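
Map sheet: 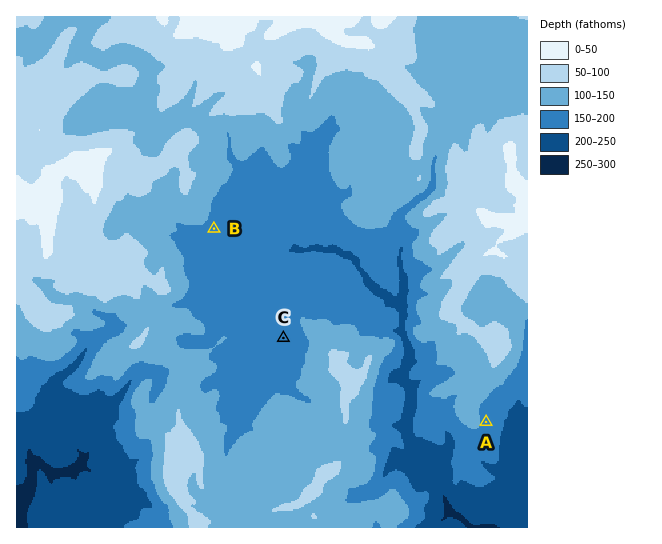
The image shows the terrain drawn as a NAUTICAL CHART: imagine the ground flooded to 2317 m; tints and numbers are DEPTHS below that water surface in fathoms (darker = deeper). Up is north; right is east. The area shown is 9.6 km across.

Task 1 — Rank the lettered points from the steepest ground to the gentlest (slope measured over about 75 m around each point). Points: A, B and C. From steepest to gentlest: A B C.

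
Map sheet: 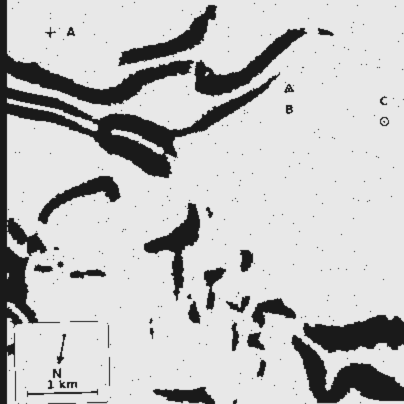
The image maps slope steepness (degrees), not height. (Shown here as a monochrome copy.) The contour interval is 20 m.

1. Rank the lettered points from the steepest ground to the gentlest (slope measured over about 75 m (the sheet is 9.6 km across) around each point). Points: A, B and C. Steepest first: A B C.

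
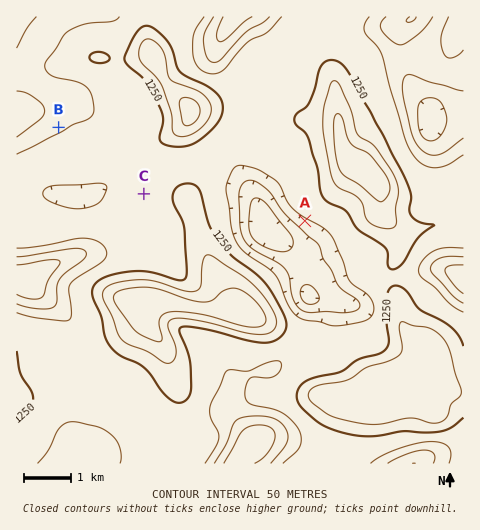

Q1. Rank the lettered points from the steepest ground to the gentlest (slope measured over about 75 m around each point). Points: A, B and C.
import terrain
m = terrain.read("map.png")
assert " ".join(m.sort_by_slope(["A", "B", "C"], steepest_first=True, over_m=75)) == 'A B C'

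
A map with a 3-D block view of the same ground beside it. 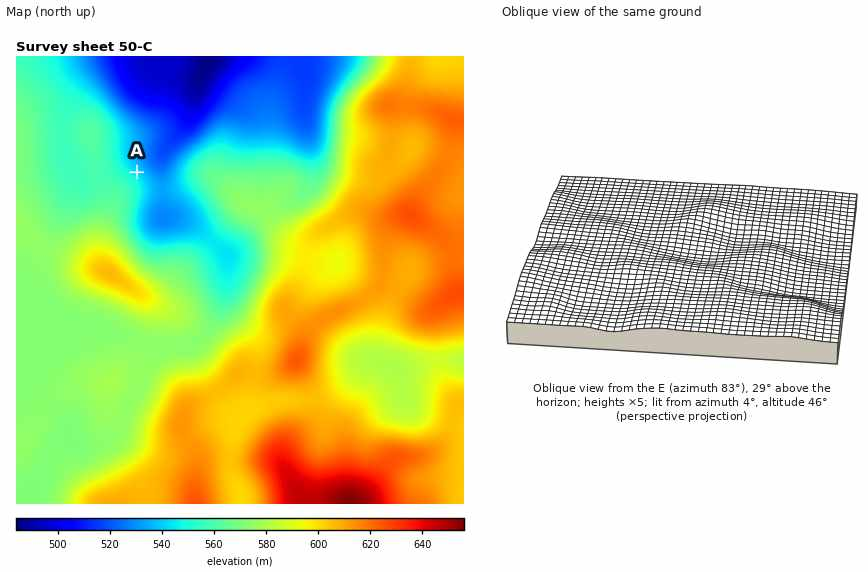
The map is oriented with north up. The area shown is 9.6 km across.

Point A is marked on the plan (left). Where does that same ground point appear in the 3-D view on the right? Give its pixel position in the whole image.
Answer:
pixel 773 230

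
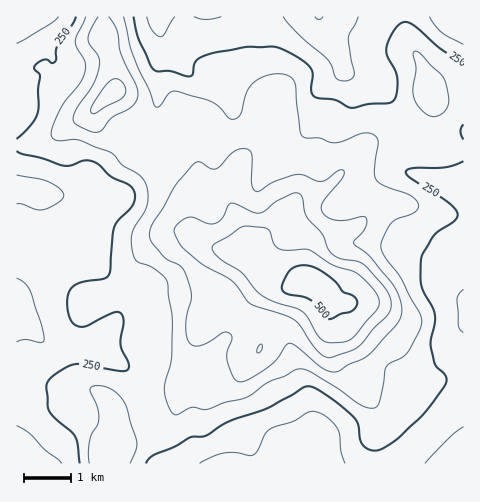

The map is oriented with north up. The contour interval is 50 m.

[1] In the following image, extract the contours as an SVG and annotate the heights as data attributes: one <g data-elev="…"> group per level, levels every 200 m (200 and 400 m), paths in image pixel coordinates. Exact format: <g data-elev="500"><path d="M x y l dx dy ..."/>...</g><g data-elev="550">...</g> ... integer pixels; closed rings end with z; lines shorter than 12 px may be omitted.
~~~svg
<g data-elev="200"><path d="M200 463l13-7 11-3 11-1 14 4 4-1 4-3 7-17 5-5 24-9 14-8 6-2 13 5 11 11 3 7 1 17 4 12"/><path d="M425 463l25-26 13-10"/><path d="M17 426l12 7 15 16 18 14"/><path d="M463 332l-3-2-2-4-1-26 2-6 4-5"/><path d="M17 278l8 5 5 8 11 33 3 15-1 2-2 2-15-4-9 3"/><path d="M17 175l31 7 11 6 5 7-1 4-4 3-16 8-7 0-14-6-5 0"/><path d="M463 44l-21-11-7-7-6-9"/><path d="M58 17l-8 7-33 19"/><path d="M175 17l-11 17-4 3-8-7-5-13"/><path d="M221 17l-15 2-12-2"/><path d="M358 17l-8 16-2 6 6 36-4 5-6 1-8-3-8-18-27-24-18-19"/></g><g data-elev="400"><path d="M326 357l6 0 17-5 11-6 14-18 14-14 3-6 0-7-6-13-21-23-7-4-18-3-9-6-8-18-16-18-3-17-3-5-3-1-6 1-14 7-17 12-7-1-17-8-5-1-3 3-6 12-6 5-8 1-18-7-7 2-7 6-2 4 1 5 5 10 5 6 18 15 28 15 20 24 34 11 9 5 6 6 16 23z"/><path d="M257 353l2 0 3-3 0-6-4 3z"/><path d="M92 113l4 0 27-16 3-7-4-9-7-2-7 4-16 22-1 5z"/></g>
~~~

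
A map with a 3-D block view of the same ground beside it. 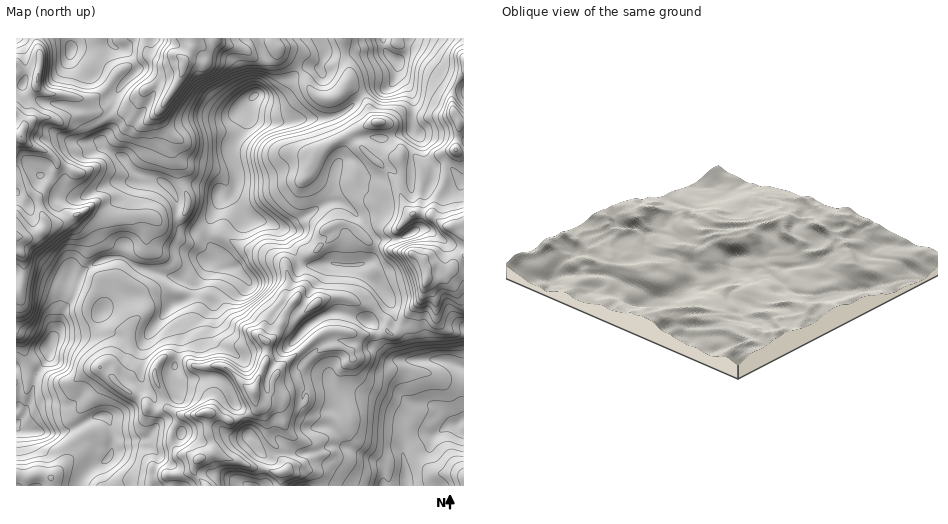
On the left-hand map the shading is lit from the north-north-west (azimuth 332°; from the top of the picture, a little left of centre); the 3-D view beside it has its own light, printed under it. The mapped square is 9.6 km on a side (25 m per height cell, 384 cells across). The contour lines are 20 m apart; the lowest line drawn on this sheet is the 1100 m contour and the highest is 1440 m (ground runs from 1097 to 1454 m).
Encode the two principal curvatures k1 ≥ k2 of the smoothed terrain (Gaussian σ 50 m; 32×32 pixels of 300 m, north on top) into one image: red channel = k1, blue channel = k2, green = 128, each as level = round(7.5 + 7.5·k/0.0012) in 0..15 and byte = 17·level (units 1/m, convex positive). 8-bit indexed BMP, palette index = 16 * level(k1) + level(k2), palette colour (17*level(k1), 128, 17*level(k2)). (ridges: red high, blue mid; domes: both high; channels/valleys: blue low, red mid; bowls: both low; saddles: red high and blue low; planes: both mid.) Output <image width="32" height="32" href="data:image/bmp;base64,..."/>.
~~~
<image width="32" height="32" href="data:image/bmp;base64,Qk02CAAAAAAAADYEAAAoAAAAIAAAACAAAAABAAgAAAAAAAAEAAATCwAAEwsAAAABAAAAAAAAAIAAABGAAAAigAAAM4AAAESAAABVgAAAZoAAAHeAAACIgAAAmYAAAKqAAAC7gAAAzIAAAN2AAADugAAA/4AAAACAEQARgBEAIoARADOAEQBEgBEAVYARAGaAEQB3gBEAiIARAJmAEQCqgBEAu4ARAMyAEQDdgBEA7oARAP+AEQAAgCIAEYAiACKAIgAzgCIARIAiAFWAIgBmgCIAd4AiAIiAIgCZgCIAqoAiALuAIgDMgCIA3YAiAO6AIgD/gCIAAIAzABGAMwAigDMAM4AzAESAMwBVgDMAZoAzAHeAMwCIgDMAmYAzAKqAMwC7gDMAzIAzAN2AMwDugDMA/4AzAACARAARgEQAIoBEADOARABEgEQAVYBEAGaARAB3gEQAiIBEAJmARACqgEQAu4BEAMyARADdgEQA7oBEAP+ARAAAgFUAEYBVACKAVQAzgFUARIBVAFWAVQBmgFUAd4BVAIiAVQCZgFUAqoBVALuAVQDMgFUA3YBVAO6AVQD/gFUAAIBmABGAZgAigGYAM4BmAESAZgBVgGYAZoBmAHeAZgCIgGYAmYBmAKqAZgC7gGYAzIBmAN2AZgDugGYA/4BmAACAdwARgHcAIoB3ADOAdwBEgHcAVYB3AGaAdwB3gHcAiIB3AJmAdwCqgHcAu4B3AMyAdwDdgHcA7oB3AP+AdwAAgIgAEYCIACKAiAAzgIgARICIAFWAiABmgIgAd4CIAIiAiACZgIgAqoCIALuAiADMgIgA3YCIAO6AiAD/gIgAAICZABGAmQAigJkAM4CZAESAmQBVgJkAZoCZAHeAmQCIgJkAmYCZAKqAmQC7gJkAzICZAN2AmQDugJkA/4CZAACAqgARgKoAIoCqADOAqgBEgKoAVYCqAGaAqgB3gKoAiICqAJmAqgCqgKoAu4CqAMyAqgDdgKoA7oCqAP+AqgAAgLsAEYC7ACKAuwAzgLsARIC7AFWAuwBmgLsAd4C7AIiAuwCZgLsAqoC7ALuAuwDMgLsA3YC7AO6AuwD/gLsAAIDMABGAzAAigMwAM4DMAESAzABVgMwAZoDMAHeAzACIgMwAmYDMAKqAzAC7gMwAzIDMAN2AzADugMwA/4DMAACA3QARgN0AIoDdADOA3QBEgN0AVYDdAGaA3QB3gN0AiIDdAJmA3QCqgN0Au4DdAMyA3QDdgN0A7oDdAP+A3QAAgO4AEYDuACKA7gAzgO4ARIDuAFWA7gBmgO4Ad4DuAIiA7gCZgO4AqoDuALuA7gDMgO4A3YDuAO6A7gD/gO4AAID/ABGA/wAigP8AM4D/AESA/wBVgP8AZoD/AHeA/wCIgP8AmYD/AKqA/wC7gP8AzID/AN2A/wDugP8A/4D/AMfGyJd0lqanhrbn1bXTs2GClNXn1baHh5empYSGqJWnpbiltoaFdIaWt7OS16W09vf0tOm2loaYp4WnhJeXlreWpbanh4eGdZaVg+bHxsi2hHGmk4OmloWmlpaEl3WXloNygbSnl5aFpoW1o4O2lJJRpJW2tpeWl6iXhoaXdZWFhYWXqJSVhIW3lYK0lMSy+KLFlcd0hZaXqId1doeHhnSFhpeXp5V0ZIPnxtTj+NZxwtmWt6WFhpeXl3aGh4eGh6aFhqeGloTH5pPVY3WkpXDotZa4pZeGh5aXh3WHdoeHpoPH2aWFx8aFxMSFhJSC8vTktpWWdoWFlpeWlpeXqJaltYKCx9m4lpfUxoL49vf0UPbEtZV1dLe4loWWlaaVhLSUYJenl6iGhoP4xKRzkpF006Oy1qamtrikhHNzcXKE2IVxhJWVloaWc5WFh4eWpbT55nGx55WWxrTW17e2uNe0pXNzp6aHmKeElJiHl4W157Wlx5CRx7ekgcekl6XXk+qlhJS4lnWXmLiDhKeGdbW1yKa21dSBg6XFpKTVo7Sj6ZSElqWnh4d2p4WllZemhGC118bU6ObYt8dxdOXVksf3hXSGdLiHh6enppSVlpiXYmCi1MaVdoeWg4WEtvm2p+SVhWSFpKeogoKUl6d0hXODp6bmgoN1dISVhGLWxpa4+IOFY4amkpOmubiWhXV1hba4x8a2x3WHhnPl9vnIlaXH1rdzpYeXZIWnppWmlZbGpbiWhKW2p5enpKKwsqSQo6a02Oalhaenp4fJpIOVqIZkg4Fxk7e4p6aVtfdwgPfXlLSltfjUlpenqLmi6IOFloSElqiVhJeWhJdkxvf3hKaT1nSEcdOml5eYl4L4lWOGlLiol5eGhYWXh3XVg5SFhcaVpoamhIR1dYVypKSVg5R0l5inuJaGh4eHhraUhLd2xXWlxfnnpqaUhJanyJe2g3Snloa3p3SHloamlpWWtoRylPakcpSkYZaYmKelloWDlLqplpe4hXWVt5a4xcTE9/fTlHODc4SnloaHuMqWdIWjuNnIt7jntraFdNaCc5P196WB1ae2g6enpqSlp4WVlnSDkoKUlofH1tXVtHF1dffF1ve1p5e2ppbU93KUdXVkdoWnhXOSgICV9ufForbF+ZSSorTWt4alt5L3tYV1hnRyc5SWltnYpaHVlMeCl6P0cvbBtZSExoLG55T3lXKDhnNQxZbHtZXYt4Nhg4OnhfST9nB0lnWWx3GTltbV+da1lKS1lLVzdceol6Zyl6h1xLP4pHKWl5WWs7XHyMa3lZTX1MimlpWFtpaWcnGVl5XFlPi0c4WnhXSFpZS0pqXWxceS2benhYTXlpeyt4SGhqY="/>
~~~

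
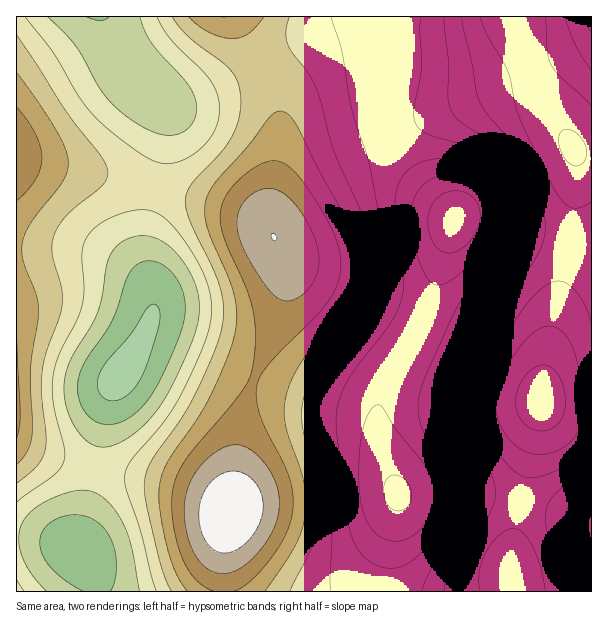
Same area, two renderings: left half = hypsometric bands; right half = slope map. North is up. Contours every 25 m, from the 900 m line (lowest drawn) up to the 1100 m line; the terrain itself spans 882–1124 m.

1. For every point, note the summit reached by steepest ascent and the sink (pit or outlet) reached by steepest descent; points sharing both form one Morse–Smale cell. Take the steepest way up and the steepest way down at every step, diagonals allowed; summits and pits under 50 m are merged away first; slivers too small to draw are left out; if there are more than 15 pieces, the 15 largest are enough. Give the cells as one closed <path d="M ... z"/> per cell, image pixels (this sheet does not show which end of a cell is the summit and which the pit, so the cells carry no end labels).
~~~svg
<path d="M513 16l-127 1 0 48-4 21 0 27 6 22 20 32 46 51 0 6-28 90-16 30-19 30-9 18-4 18 1 27 19 58-8 53-3 44 125 0 0-50 14-68 12-46 3-26 32 7 19-1 0-253-14-3-6-3-4-11-26-39-12-27z"/><path d="M386 16l-150 1 12 27 24 43 6 18 2 32-10 67 0 23 14 33 2 30-10 39-20 43-12 38-8 46-2 42-10 38 0 56 162-1 4-43 8-53-19-58-1-27 4-18 34-59 10-19 28-90 0-6-40-44-20-27-6-12-6-22 0-27 4-21z"/><path d="M158 187l-3 0-3 4-7 40 0 27 9 41-2 16-14 35-28 42-16 76 88 18 30 12 13 8 5 6 4-14 4-54 8-40 10-32 20-43 8-30 0-39-13-29-19-15-27-11z"/><path d="M21 160l-5 1 0 280 4 4 21 9 52 15 3-2 14-75 28-42 14-35 2-16-9-41 0-27 9-43-2-2-47-11z"/><path d="M236 16l-131 0-1 2 20 42 9 14 29 28 2 6 2 24-12 54 80 22 26 12 10 10 0-26 10-67-2-32-6-18z"/><path d="M104 16l-88 1 0 142 89 16 48 12 11-44 0-35-2-6-29-28-9-14z"/><path d="M99 469l-4 0-3 5-13 62-1 12-34-8-28-1 1 53 206-1 0-40 3-24 4-14-5-7-19-12-24-8z"/><path d="M543 402l-2 0-3 26-12 46-14 68 0 49 79 1 1-182-31-2z"/><path d="M591 16l-77 1 16 55 12 27 26 39 4 11 12 5 8-1z"/><path d="M17 442l-1 95 37 4 25 7 1-12 15-66-2-2-18-4-33-10z"/>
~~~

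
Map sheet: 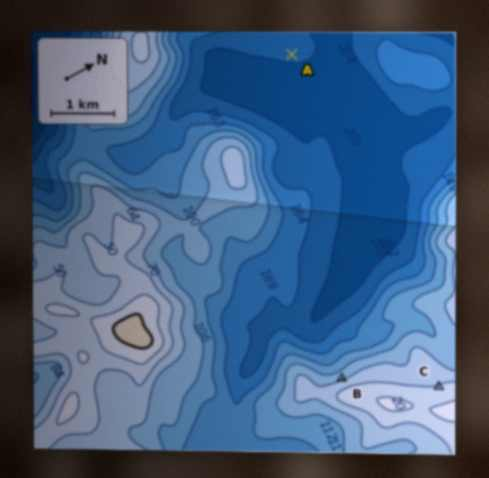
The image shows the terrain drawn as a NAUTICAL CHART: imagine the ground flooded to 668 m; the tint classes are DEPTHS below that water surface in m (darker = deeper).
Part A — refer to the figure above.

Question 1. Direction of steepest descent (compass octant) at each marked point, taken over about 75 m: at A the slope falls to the SE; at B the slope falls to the W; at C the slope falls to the W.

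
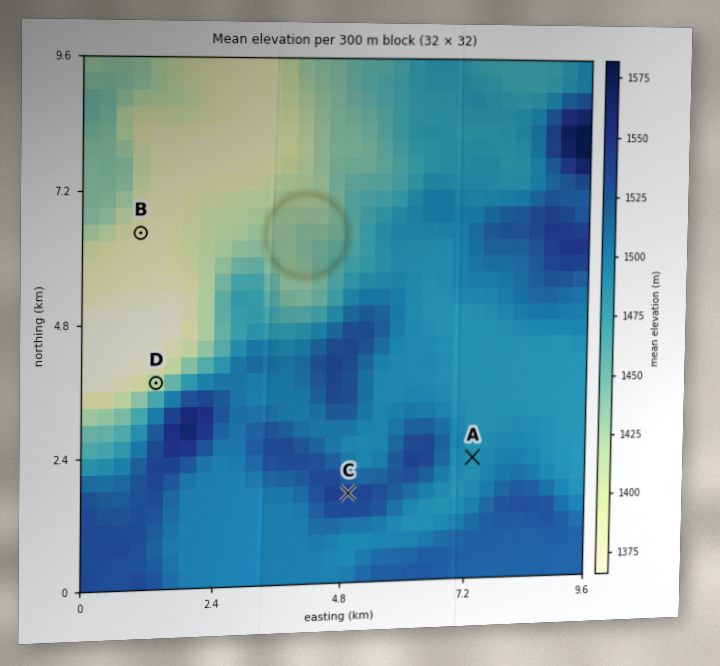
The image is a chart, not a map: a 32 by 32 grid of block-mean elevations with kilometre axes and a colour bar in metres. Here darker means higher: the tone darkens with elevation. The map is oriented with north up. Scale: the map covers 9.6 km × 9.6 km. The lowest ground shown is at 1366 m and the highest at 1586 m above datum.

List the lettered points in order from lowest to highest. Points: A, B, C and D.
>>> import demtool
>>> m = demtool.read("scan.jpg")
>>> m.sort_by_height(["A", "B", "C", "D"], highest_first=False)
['B', 'D', 'A', 'C']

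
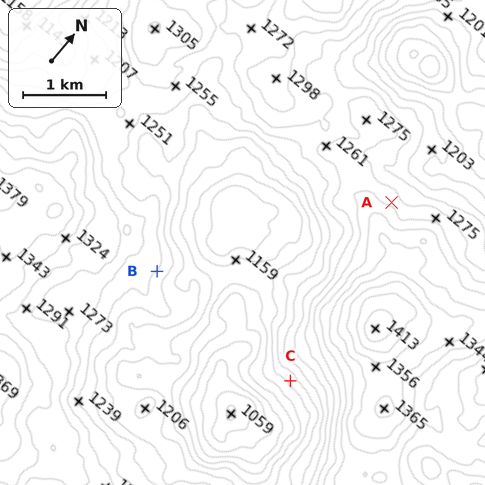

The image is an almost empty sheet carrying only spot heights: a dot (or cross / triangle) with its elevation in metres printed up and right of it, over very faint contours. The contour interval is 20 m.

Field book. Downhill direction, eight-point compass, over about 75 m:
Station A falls N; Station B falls E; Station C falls S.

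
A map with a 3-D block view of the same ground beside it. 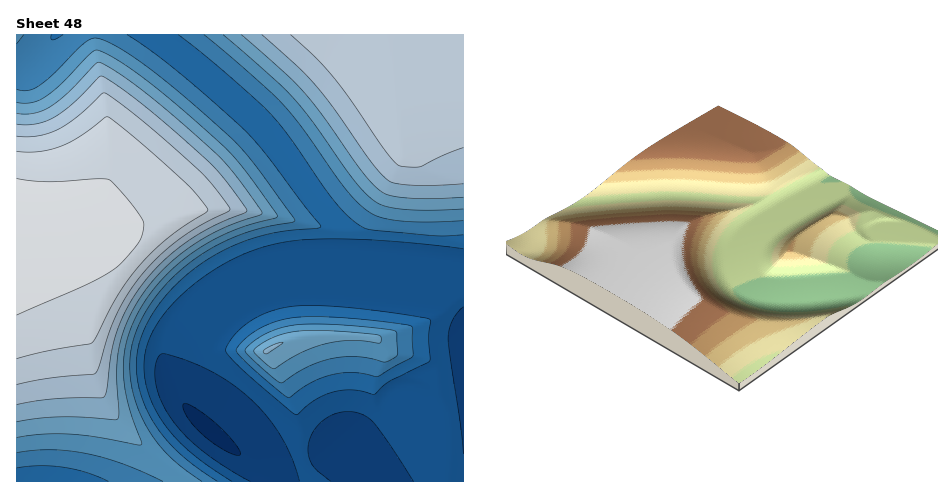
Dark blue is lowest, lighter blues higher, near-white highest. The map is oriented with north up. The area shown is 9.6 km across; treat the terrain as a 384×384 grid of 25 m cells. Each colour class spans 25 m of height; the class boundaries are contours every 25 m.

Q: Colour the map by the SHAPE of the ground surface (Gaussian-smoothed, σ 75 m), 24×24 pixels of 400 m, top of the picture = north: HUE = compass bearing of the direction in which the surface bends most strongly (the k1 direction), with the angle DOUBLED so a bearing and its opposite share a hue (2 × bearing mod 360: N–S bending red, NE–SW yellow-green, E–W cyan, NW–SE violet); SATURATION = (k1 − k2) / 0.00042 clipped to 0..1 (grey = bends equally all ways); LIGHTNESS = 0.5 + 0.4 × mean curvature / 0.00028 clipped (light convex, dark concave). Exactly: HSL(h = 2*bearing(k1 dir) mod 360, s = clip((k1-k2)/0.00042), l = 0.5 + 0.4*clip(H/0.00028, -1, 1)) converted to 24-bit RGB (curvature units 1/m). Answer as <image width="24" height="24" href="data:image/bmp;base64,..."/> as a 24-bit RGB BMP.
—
<image width="24" height="24" href="data:image/bmp;base64,Qk32BgAAAAAAADYAAAAoAAAAGAAAABgAAAABABgAAAAAAMAGAAATCwAAEwsAAAAAAAAAAAAAc3t8cn16cX93cYJ0cYRyc4dxdopxbp13fvLZgvjqX6GRgTdEdhkphC81iHtsbrpub5FshWl4hWZ5hWV6hWZ7cJx2eap4qaBxdHmBdH+BdIKBdIR9dYV6dIh3brWPif/XZtCrgl9efC5DeRkxhkhSfId4fot6lrtka3JneWlvhGZ3hGZ5jm12d7CEhYd+rKl0dXiGdX2GdoKGd4aGd4eCcLSJgP64X8GNfVtvdypKeB08hltieYd8eod8jXtqv75WbHBoaW1odWluhWx5dbSGfod/hIZ+qKxzdnaLdnuKd3+JeISJd5eFfvmVW816W3d/cixaeCBOhWZzeoiAeod/h1hhwGcfkL5cb3Bsam5saXBsYLZ9e4+Bf4F/jINzmK1teHeNd3qMeH6LeoKKgNZ4bOZlWZVoajdtdB1khmWDeoiEeYeCh0ddgRo1qP9mfYNvc290bG5zcoFpNNAZXYRcg2lkr8pRapuDe3iNeXmNeXyMfIiOre5+fMlYUF1xUh1oekqHeoiIeoeHiT9ngxhEzuM4iuZ5fnF9dW97bW56bn2A3KVGIncuM6FVhc1ub2uEfXmNe3qMenyMhZh91e97mLZTQkJlLxptb3OJe4eIfFCWuAPal0X8zP/QknSHgXGFeHCDb26CbnWC1o+EY6PrLezwU76JbGmDfnuLfHuLe3uLmZZ97t96taZTQk1lGTZvb36KfIWHR4SdAMj7adT/8Mz/7cz/zrj/n5P/jJD/orP/zOX/l3jFdXGJcm54bGp1f3yJfnyJfXyJjn6J7Ll/xIxdUWNyGlluSoWMfISGeYaGN5FZD5QXPKQYfLEvzr45jT3gTjjj1MssxkMr/DPP+FHsx1a0dWhtf32Hf32Hfn2Hf36H2pR83HxpjWBiMXFwGnpnZ4l/fYOEfISDX4peUY0vZIwbfIcXg38XgngZg3QdhXMjh3MtiXQ7oFtUvWWggH2Gf32Gf32Gfn6GqHp77nt/wWFzWXh7JnNUHXxFXohrfYODfoKCfoKBfYJ7f4N3gYJ3gYJ5gIF8gIB+f4B/f4B/f4CAiH2IgH6Ef36Ef36Ef36Egn6F03mN53KZsmKKV3psKnQ+GHUgPIU1bYZle4J6foGAf4GAf4CAf4B/f4B+gIB9gYB5g39yhX1lh3hTgH6DgH6DgH6Df3+Df3+DjH2G4Xqr5nG3uGSjcmCCPnY+MXQhOnQXU3sebYIqf4UwhoMxhX0vhHYognAgf2obfmYZhm8hpaEsf36Ef36DgH6DgH+DgH+Cf3+Cj32M3HzF8Hvkz2jQmWSjXoJwWnxKSo43GOaqR87/UIb1e07axk7OvFmub2WvbZmuaK6sY51dfn2HgH2GgX6FgX6Egn+Df4KEfoaGf4qMp3+7xJLwxK//ycr/zNn/xNr/aZb+eDu2izl2kD5qoU5lrnJik4hxioh2iId3hoZ3e3qOgHqNhHuLhX2IhX+Ef4aDfYmGfJCJfZeMgJ6NgKKMf52KfouFhmWBh0d8hzh4ij14kFF8lm6DroWFm4yQgoWYfoCae32gdnSagnWZi3eVj3mQjH2Ff4yCfJCKe5iNep+Rf6KThZyPg46HiW2Dik5/iDp7iDp7ikx/iWyDhI6Gjp6OrZSbf5avepC1dX6ubWqmhWylmG+hmnSWl3yCfpeBe5mPeqCSeqOTep+Rg5CLj3KDjlN8ij14hzh3h0Z8hWOAfYl/fpuEgKGJmK+NfomYgnqMf3qMX1uoiF6pqGWoo3GVqIJ7fqSDeqCVeqKVe52RfY6IhXJ6j1Vvjj9siDduhUFzg1p7hHeCeph/eqKBe6CCkah+hH2IgnyJf3uJVlKPhlSXomOVpW6Ov6h+f6yJe6KXfJuRfYyHhW93iFRoiUBdiDdchD5lgVRygHF8d5N9d6F/eKJ/ept/jZp+gn2GgX2Gf32HTUpmcVp0im1+nXCD1dmHgKiQfpiRfYmGhmp0iVBkiT5ahzdWhz5bgVNofW52dY9+dKCBdqOBeJ6Ae5R/iJB+gX6EgH6Ef36ERFFMUHVgaXt0inh+0umUg5SMiHt9iWRtikxfiTxWhzhUh0BbhlRogm93dI6Ccp+GdKSGd6CDeZeBfI5/hIl/gH+CgH6Df36DO3pVPINmToVzapF8zeyOj3BxjFpii0ZWiTpPhzhRh0JZhVhog3J4e46HeJ6Oc6SOdaGJeJmFe5CCfYmAgoR/gH+BgH+Bf3+CQpFxOIhuPIxvRrFh09tdlFFMjD9HiDhGhzpMhkZYhF1pg3V6epGJeJ+QeKOSeKCQeJmKe5GFfYmCfoWAgIJ/gH+AgH+Bf3+B"/>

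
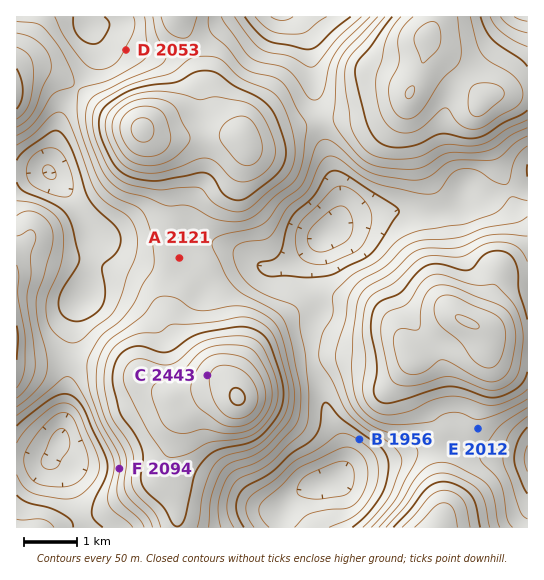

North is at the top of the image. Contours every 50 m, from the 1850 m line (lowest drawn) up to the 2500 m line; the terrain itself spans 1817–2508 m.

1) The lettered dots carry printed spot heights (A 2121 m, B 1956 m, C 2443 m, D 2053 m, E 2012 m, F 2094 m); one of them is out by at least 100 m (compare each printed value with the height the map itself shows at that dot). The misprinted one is E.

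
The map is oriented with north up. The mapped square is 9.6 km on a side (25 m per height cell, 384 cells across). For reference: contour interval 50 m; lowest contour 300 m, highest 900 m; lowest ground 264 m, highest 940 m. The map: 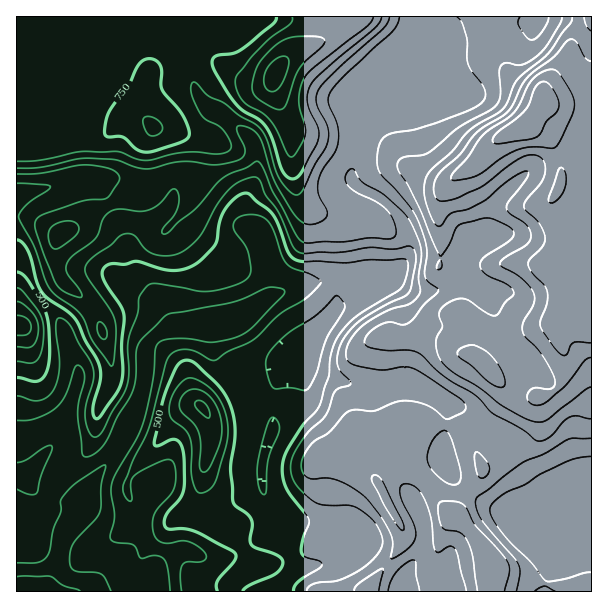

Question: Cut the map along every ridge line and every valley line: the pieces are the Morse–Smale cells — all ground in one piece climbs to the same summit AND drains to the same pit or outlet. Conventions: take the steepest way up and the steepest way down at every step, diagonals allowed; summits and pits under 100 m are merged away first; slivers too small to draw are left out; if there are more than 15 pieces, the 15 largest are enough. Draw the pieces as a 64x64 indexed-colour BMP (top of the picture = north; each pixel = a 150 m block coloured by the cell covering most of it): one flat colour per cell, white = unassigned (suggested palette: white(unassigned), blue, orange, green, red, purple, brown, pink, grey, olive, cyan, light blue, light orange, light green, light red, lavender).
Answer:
<image width="64" height="64" href="data:image/bmp;base64,Qk12CAAAAAAAAHYAAAAoAAAAQAAAAEAAAAABAAQAAAAAAAAIAAATCwAAEwsAABAAAAAAAAAA////ALR3HwAOf/8ALKAsACgn1gC9Z5QAS1aMAMJ34wB/f38AIr28AM++FwDox64AeLv/AIrfmACWmP8A1bDFABEREREzMzMzMzMzMzMzMRERERERERERERERERERERERERERERMzMzMzMzMzMzMzERERERERERERERERERERERERERERETMzMzMzMzMzMzMxEREREREREREREREREREREREREREREzMzMzMzMzMzMzERERERERERERERERERERERERERERERMzMzMzMzMzMzERERERERERERERERERERERERERERERETMzMzMzMzMzMREREREREREREREREREREREREREREREREzMzMzMzMzMxERERERERERERERERERERERERERERERETMzMzMzMzMxERERERERERERERERERERERERERERERERMzMzMzMzMzERERERERERERERERERERERERERERERERETMzMzMzMzERERERERERERERERERERERERERERERERERMzMzMzMzMREREREREREREREREREREREREREREREREREzMzMzMzMRERERERERERERERERERERERERERERERERMzMzMzMzMxERERERERERERERERERERERERRBERERETMzMzMzMzMzERERERERERERERERERERERERFEERERETMzMzMzMzMzMREREREREREREREREREREREREURBEREREzMzMzMzMzMzERERERERERERERERERERERERREQRERERMzMzMzMzMzMRERERERERERERERERERERERFEREEREREzMzMzMzMzMxEREREREREREREREREREREREUREQRERERMzMzMzMzMzERERERERERERERERERERERERREREEREREzMzMzMzMxERERERERERERERERERERERERFEREQRERETMzMzMzMxEREREREREREREREREREREREREURERBEREREzMzMzMzERERERERERERERERERERERERERREREQRERETMzMzMzERERERERERERERERERERERERERFERERBERERMzMzMzEREREREREREREREREREREREREREUREREEREREzMzMzMRERERERERERERERERERERERERERREREQRERETMzMzMRERERERERERERERERERERERERERFEREQRERERMzMzMxEREREREREREREREREREREREREREURERBERERETMzMzERERERERERERERERERERERERERERRERBEREREREzMzMRERERERERERERERERERERERERERFEREEREREREREzMxEREREREREREREREREREREREREREUREQREREREREREREiERERERERERERERERERERERERERREQREREREREREREiIiERERERERERERERERERERERERFEQRERERERERERESIiIhEREREiEREREREREREREREREUQRERERERERERERIiIiIhERESIhERERERERERERERERRBEREREREREREREiIiIiIiIiIiIhERERERERERERERFBERERERERERERESIiIiIiIiIiIiIREREREREREREREUERERERERERERERIiIiIiIiIiIiIiERERERERERERERERERERERERERERIiIiIiIiIiIiIiIRERERERERERERERERERERERERERIiIiIiIiIiIiIiIiERERERERERERERERERERESERERIiIiIiIiIiIiIiIiIRERERERERERERERERERESIhERIiIiIiIiIiIiIiIiIRERERERERERERERERERERIiIRIiIiIiIiIiIiIiIiIhEREREREREREREREREREREiIiIiIiIiIiIiIiIiIiIhEREREREREREREREREREREiIiIiIiIiIiIiIiIiIiIhEREREREREREREREhERERESIiIiIiIiIiIiIiIiIiIRERERERERERERERESIiIRESIiIiIiIiIiIiIiIiIiIRERERERERERERERERIiIiIiIiIiIiIiIiIiIiIiIiIREREREREREREREREREiIiIiIiIiIiIiIiIiIiIiIiIiERERERERERERERERESIiIiIiIiIiIiIiIiIiIiIiIiIRERERERERERERERERIiIiIiIiIiIiIiIiIiIiIiIiIhEREREREREREREREREiIiIiIiIiIiIiIiIiIiIiIiIiERERERERERERERERESIiIiIiIiIiIiIiIiIiIiIiIiIRERERERERERERERERIiIiIiIiIiIiIiIiIiIiIiIiIhEREREREREREREREREiIiIiIiIiIiIiIiIiIiIiIiIiERERERERERERERERESIiIiIiIiIiIiIiIiIiIiIiIiIiERERERERERERERERIiIiIiIiIiIiIiIiIiIiIiIiIiIiIhEREREREREREREiIiIiIiIiIiIiIiIiIiIiIiIiIiIiIhERERERERERESIiIiIiIiIiIiIiIiIiIiIiIiIiIiIiERERERERERERIiIiIiIiIiIiIiIiIiIiIiIiIiIiIiEREREREREREREiIiIiIiIiIiIiIiIiIiIiIiIiIiIiIRERERERERERESIiIiIiIiIiIiIiIiIiIiIiIiIiIiIRERERERERERERIiIiIiIiIiIiIiIiIiIiIiIiIiIiIhEREREREREREREiIiIiIiIiIiIiIiIiIiIiIiIiIiIiERERERERERERESIiIiIiIiIiIiIiIiIiIiIiIiIiIiIRERERERERERER"/>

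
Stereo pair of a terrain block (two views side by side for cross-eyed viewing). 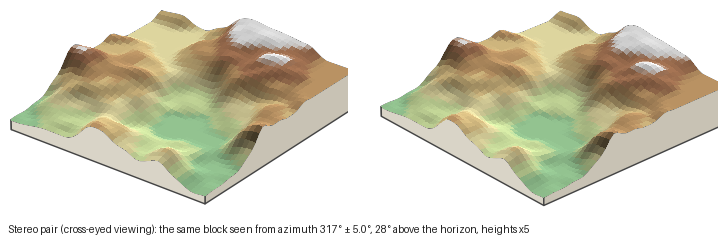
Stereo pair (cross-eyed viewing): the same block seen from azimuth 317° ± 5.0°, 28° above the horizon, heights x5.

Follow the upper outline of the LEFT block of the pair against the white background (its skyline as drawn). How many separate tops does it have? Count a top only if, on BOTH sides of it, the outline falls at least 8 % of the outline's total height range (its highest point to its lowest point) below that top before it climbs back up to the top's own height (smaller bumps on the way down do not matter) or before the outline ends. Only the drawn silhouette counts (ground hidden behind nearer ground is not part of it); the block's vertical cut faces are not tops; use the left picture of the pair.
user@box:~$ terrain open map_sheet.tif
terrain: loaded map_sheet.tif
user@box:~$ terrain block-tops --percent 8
2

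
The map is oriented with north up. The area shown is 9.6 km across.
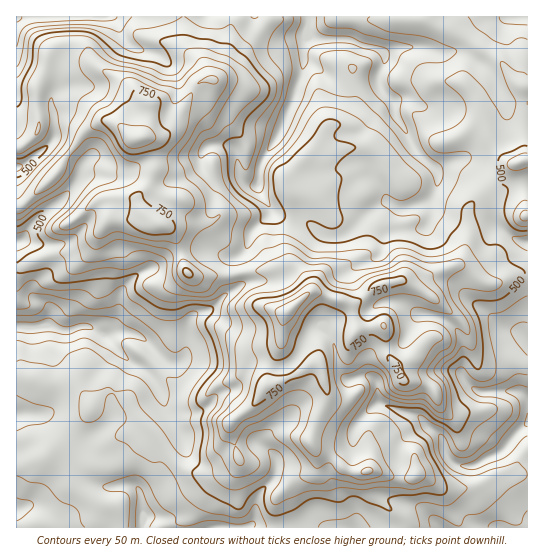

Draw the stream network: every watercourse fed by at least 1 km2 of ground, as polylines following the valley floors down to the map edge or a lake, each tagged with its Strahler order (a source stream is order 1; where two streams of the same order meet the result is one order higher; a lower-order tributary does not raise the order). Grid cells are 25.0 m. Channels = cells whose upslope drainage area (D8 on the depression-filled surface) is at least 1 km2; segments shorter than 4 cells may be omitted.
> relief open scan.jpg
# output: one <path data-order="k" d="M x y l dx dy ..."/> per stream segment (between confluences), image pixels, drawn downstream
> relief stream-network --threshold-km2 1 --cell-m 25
<path data-order="1" d="M334 527l21 0"/><path data-order="1" d="M74 458l0 9 1 3 12 12 11 3 1 1 22 0 1-1 11 0 6 5 0 3 2 1 0 11 1 1 0 21"/><path data-order="1" d="M177 429l-7-15-5-8-2-8-4-8-9-15-7-6-13-7-23-23-1-2-3 0-1-2"/><path data-order="1" d="M278 426l-13 13 0 7 10 11 2 2 0 11-4 9-12 12-4 8-2 19-2 5-6 4-38 0"/><path data-order="1" d="M377 405l1-2 3 0"/><path data-order="2" d="M381 403l1 2 7 1 4 3 10 2 2 2 5 0 9 4 11 12 5 2 7 7 0 3 1 1 0 5 4 10 7 6 7 3 12 0 1-1 3 0 9-7 13-5 11-11 4-7 12-12 1 0 0-1"/><path data-order="1" d="M330 337l4 6 1 11 2 1 0 6 1 1 0 4 3 5 8 8 4 0 5-2 13 0 6 5 0 16 4 5"/><path data-order="2" d="M99 334l-8-7-2 0-2-1-6 0-8 4-12 0-6-3-38 0"/><path data-order="1" d="M505 329l5 0 1 1 6 0 2 1 8 8 0 2"/><path data-order="1" d="M49 323l-4 0-6 3-21 0-1 1"/><path data-order="1" d="M426 315l7 0 13 6 13 12 0 2 3 6 0 34 1 3 12 12 3 1 40 0 9 7 0 24"/><path data-order="1" d="M226 294l-16 16-9 1-6 3-5 5-1 3 0 7-2 1 0 20-1 1 0 3-9 9-7 0-7-4-22-22-6-3-4 0-1-1-17 0-4 2-7 0"/><path data-order="1" d="M129 283l-8 10 0 16-2 1 0 4-2 5-4 4-7 11-7 0"/><path data-order="1" d="M246 249l3-6 0-4 2-6 19-19 0-7-11-16 0-8"/><path data-order="1" d="M29 242l-11 0"/><path data-order="1" d="M327 237l14 0 5-3 31-28 9-4 5 1"/><path data-order="1" d="M385 237l5-6 3 0 1-1 27 0 2-1 6-6 2-6 0-18 2-2"/><path data-order="1" d="M501 229l9 8 9 4 8 0 0 1"/><path data-order="2" d="M391 203l6 4 8 2 1-2 4 0 9-4 4 0 6-2 4-4"/><path data-order="2" d="M433 197l4-10 1-13-3-5-21-20-9-20-10-14 0-2-1-2 0-8-3-4"/><path data-order="2" d="M259 183l0-13 2-1 1-8 4-6 1-4 7-8 1-4 6-8 0-2 4-7 0-3 4-8 0-2 4-7 2-11 2-1 1-8 4-8 0-5 1-2 0-22 2-2 0-16 2-4 0-6"/><path data-order="1" d="M379 183l4 6 3 9 5 5"/><path data-order="1" d="M85 162l-4 7 0 2-4 10-7 8 0 1-17 17-6 3-8 8-2 1-8 8-4 8-7 7"/><path data-order="1" d="M202 153l7-7 2 0 2-1 16 0 8 9 1 17 3 7 6 7 11 0 1-2"/><path data-order="1" d="M410 101l-1-2-18 0"/><path data-order="2" d="M391 99l-10-10-2-3-1-11 3-6 2-3 2-8-7-7"/><path data-order="1" d="M66 87l-3 0-6 4-6 7 0 11 3 6 0 22-1 2-11 12-5 3-12 11-3 1-4 0-1 1"/><path data-order="1" d="M495 82l-2-7-8-8-6-5-5-3-8-6-4 0-1-2-27 0-5-2-6 0-1-2-25 0-8 4-11 0"/><path data-order="1" d="M158 55l-5-2-4 0-2-2-8-1-9-5-8-8-4-14-7-6-92 0-2 1"/><path data-order="2" d="M378 51l-5-4-11-1-13-7-32 0-2-1-2 0-3-7 0-14-3 0"/><path data-order="1" d="M515 17l12 0"/>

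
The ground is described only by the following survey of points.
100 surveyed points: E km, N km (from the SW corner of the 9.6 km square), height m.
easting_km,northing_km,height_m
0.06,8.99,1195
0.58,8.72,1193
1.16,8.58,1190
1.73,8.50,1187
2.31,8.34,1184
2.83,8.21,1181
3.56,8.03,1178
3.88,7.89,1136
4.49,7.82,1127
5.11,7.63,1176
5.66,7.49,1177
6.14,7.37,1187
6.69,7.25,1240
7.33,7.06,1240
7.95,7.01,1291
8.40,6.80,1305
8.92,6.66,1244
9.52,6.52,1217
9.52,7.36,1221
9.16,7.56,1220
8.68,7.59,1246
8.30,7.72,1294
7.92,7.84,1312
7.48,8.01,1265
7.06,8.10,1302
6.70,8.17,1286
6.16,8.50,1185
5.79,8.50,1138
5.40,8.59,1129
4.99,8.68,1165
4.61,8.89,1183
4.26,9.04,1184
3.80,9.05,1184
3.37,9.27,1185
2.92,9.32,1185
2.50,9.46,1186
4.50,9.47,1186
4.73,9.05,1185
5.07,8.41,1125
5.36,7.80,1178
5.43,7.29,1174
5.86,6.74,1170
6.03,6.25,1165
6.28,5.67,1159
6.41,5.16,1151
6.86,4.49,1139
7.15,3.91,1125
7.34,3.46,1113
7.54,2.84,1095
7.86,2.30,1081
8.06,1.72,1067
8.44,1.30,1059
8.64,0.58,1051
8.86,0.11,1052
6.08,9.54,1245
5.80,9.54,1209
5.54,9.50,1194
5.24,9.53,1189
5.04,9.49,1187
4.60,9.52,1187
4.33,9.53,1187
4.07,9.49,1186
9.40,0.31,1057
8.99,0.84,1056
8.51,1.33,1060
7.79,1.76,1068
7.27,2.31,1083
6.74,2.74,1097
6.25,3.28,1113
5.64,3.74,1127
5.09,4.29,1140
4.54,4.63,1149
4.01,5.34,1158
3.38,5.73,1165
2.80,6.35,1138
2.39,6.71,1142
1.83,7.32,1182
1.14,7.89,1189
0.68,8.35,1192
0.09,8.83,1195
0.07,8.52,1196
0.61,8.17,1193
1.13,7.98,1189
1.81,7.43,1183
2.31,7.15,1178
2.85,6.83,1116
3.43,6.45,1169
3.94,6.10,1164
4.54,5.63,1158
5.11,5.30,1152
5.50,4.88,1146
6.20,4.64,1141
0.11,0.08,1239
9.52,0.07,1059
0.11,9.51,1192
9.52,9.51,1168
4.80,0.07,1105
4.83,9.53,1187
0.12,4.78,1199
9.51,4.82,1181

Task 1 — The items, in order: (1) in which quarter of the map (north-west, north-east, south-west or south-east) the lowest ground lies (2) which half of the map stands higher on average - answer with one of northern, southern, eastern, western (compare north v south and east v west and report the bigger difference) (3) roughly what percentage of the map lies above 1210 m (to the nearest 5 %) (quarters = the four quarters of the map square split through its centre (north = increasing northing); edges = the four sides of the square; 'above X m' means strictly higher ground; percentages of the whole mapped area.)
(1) Look to the south-east quarter for the lowest ground.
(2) Taken as a whole, the northern half is higher than the southern.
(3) About 15 % of the map lies above 1210 m.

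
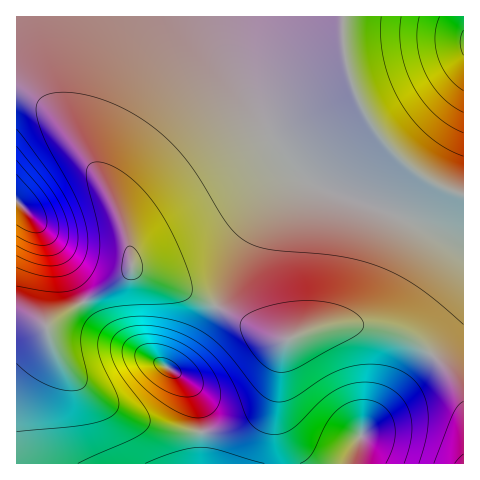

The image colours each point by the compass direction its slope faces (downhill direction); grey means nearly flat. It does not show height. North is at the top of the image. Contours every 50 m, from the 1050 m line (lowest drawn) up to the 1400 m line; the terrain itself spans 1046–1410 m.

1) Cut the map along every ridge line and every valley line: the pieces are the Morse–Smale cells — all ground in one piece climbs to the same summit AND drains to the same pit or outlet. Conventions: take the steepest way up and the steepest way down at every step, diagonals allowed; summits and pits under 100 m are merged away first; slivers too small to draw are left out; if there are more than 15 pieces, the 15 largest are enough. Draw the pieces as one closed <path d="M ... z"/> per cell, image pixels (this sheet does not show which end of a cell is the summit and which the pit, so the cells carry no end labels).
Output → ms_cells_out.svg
<path d="M463 16l-446 0-1 74 16 5 21 18 41 55 14 24 14 30 8 28 3 19 70 31 55 30 25 10 26-9 30-6 24 0 34 8 13 6 22 15 18 20 13 25z"/><path d="M132 267l-3 5-13 11-55 32-14 11-18-9-13-1 1 148 447-1 0-64-2-6-17-25-13-14-22-15-24-9-23-5-34 1-20 5-23 9-8-1-75-39-57-24z"/><path d="M19 91l-3 0 0 224 20 4 11 7 14-11 64-39 7-7 0-12-5-21-11-28-26-47-28-38-18-19-12-9z"/>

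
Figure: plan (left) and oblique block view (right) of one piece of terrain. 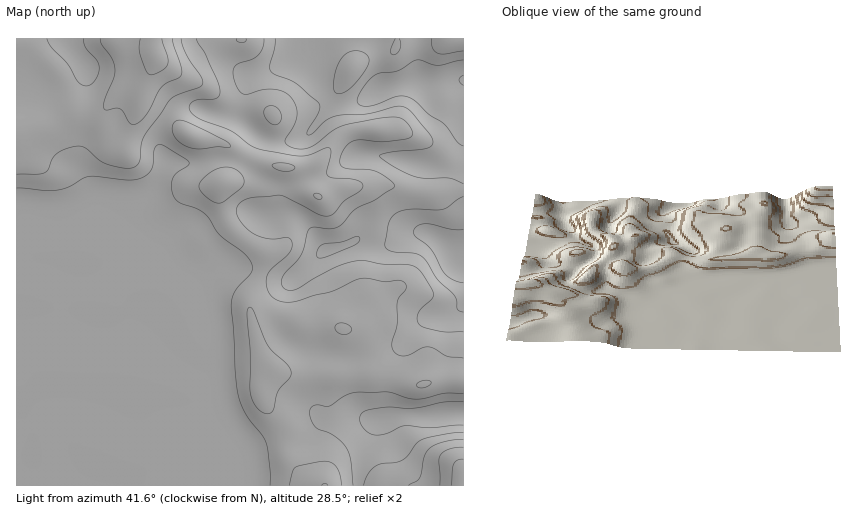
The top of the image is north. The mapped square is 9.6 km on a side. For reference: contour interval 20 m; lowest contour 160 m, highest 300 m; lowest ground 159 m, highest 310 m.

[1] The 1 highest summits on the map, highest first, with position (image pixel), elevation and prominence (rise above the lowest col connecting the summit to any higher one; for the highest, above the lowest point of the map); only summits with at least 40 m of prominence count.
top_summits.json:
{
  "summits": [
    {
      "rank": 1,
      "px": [155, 56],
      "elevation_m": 310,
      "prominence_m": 151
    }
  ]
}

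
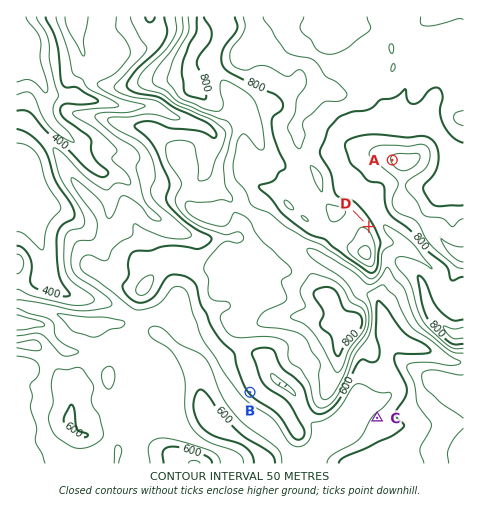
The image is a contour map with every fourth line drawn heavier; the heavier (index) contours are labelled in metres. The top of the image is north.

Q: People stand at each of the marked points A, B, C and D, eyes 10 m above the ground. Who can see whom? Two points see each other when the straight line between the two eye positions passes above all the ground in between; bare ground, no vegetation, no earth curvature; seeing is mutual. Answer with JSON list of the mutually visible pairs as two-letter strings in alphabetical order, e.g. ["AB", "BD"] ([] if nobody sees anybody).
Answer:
["AC", "AD"]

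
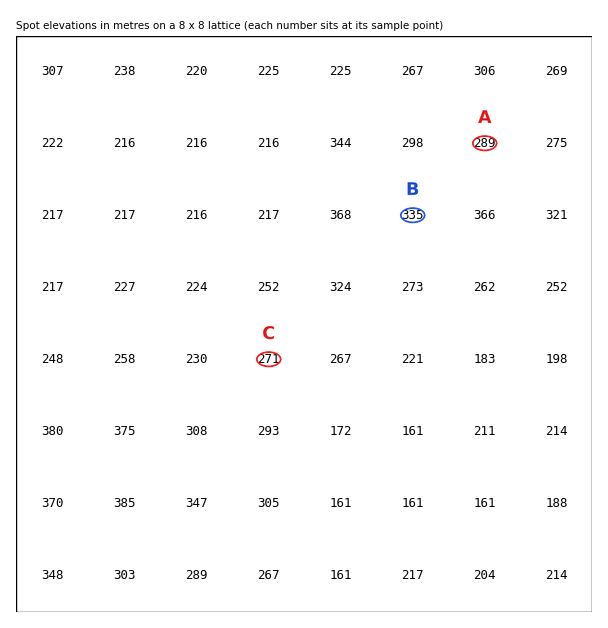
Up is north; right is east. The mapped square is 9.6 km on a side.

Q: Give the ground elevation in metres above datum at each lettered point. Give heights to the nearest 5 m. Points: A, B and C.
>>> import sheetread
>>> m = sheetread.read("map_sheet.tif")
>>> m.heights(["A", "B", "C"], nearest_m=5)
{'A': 290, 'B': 335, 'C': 270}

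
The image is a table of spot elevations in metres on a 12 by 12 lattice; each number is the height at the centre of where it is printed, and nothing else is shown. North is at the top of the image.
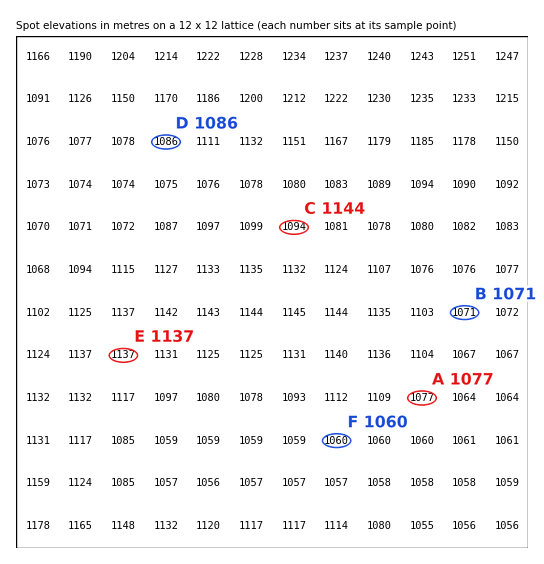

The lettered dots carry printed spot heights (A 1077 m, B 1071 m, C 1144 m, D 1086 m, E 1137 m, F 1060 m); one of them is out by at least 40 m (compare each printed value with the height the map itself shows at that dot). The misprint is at C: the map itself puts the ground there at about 1094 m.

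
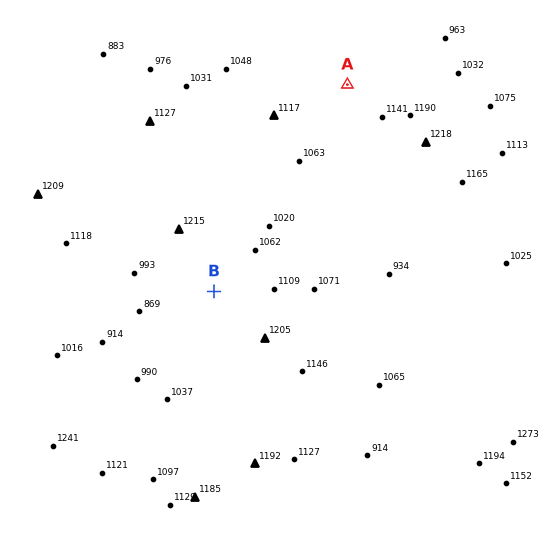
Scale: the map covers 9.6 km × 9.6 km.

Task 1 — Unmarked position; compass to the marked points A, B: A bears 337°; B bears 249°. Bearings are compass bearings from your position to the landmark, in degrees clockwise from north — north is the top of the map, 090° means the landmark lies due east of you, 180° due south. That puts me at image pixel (404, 218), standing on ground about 1045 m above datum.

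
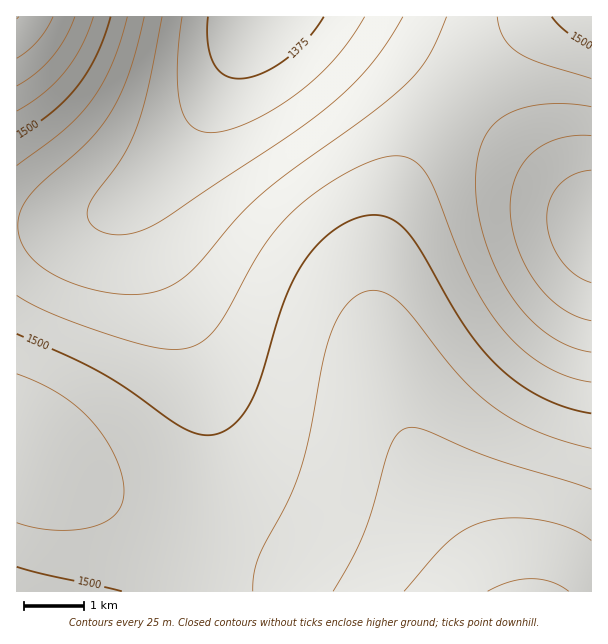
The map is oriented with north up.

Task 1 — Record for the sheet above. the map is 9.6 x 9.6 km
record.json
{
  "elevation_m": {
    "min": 1355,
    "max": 1605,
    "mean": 1485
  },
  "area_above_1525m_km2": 23.4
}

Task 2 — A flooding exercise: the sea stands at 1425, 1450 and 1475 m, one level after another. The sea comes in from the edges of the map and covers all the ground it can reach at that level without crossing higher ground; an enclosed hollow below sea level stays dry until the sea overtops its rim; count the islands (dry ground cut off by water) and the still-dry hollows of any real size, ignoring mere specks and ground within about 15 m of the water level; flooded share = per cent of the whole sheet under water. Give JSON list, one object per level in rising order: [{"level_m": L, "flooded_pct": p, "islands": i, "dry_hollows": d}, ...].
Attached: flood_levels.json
[{"level_m": 1425, "flooded_pct": 14, "islands": 0, "dry_hollows": 0}, {"level_m": 1450, "flooded_pct": 27, "islands": 0, "dry_hollows": 0}, {"level_m": 1475, "flooded_pct": 42, "islands": 0, "dry_hollows": 0}]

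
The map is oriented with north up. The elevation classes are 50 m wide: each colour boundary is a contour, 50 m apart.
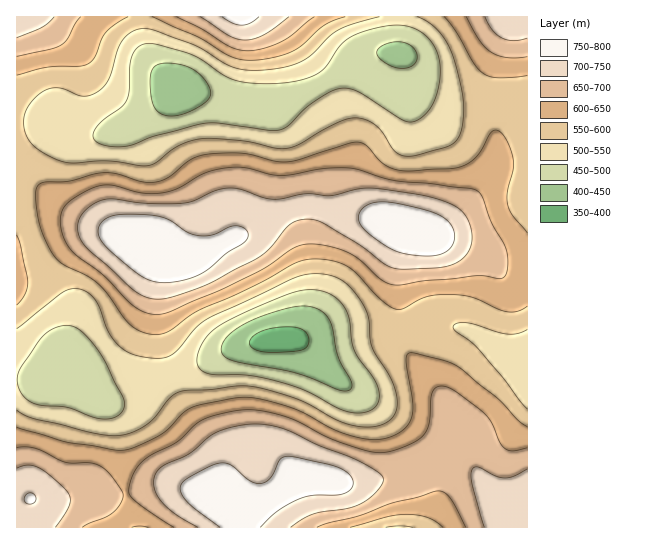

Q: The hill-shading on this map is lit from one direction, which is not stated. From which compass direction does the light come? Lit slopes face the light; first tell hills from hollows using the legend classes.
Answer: SE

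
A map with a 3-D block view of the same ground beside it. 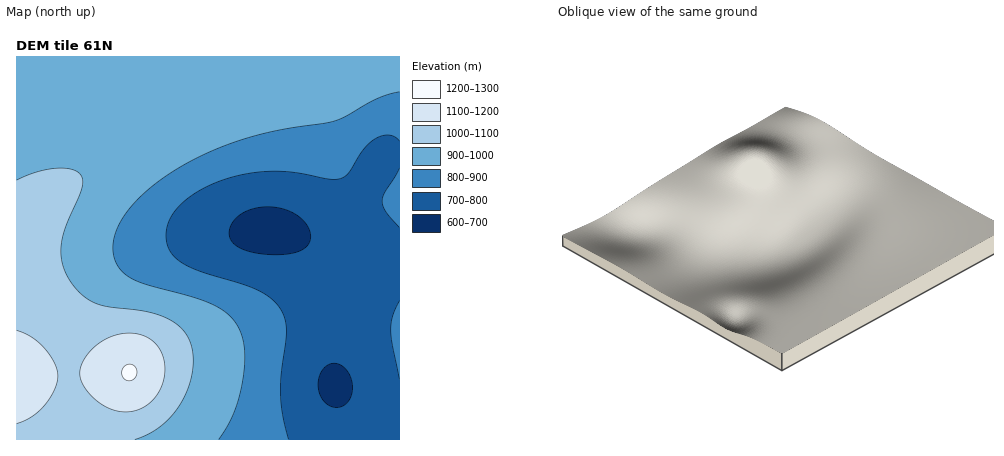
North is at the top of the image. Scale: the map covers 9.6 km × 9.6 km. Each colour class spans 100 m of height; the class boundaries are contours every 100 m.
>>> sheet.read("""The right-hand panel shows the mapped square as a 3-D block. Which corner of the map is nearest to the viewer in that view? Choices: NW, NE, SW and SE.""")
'NE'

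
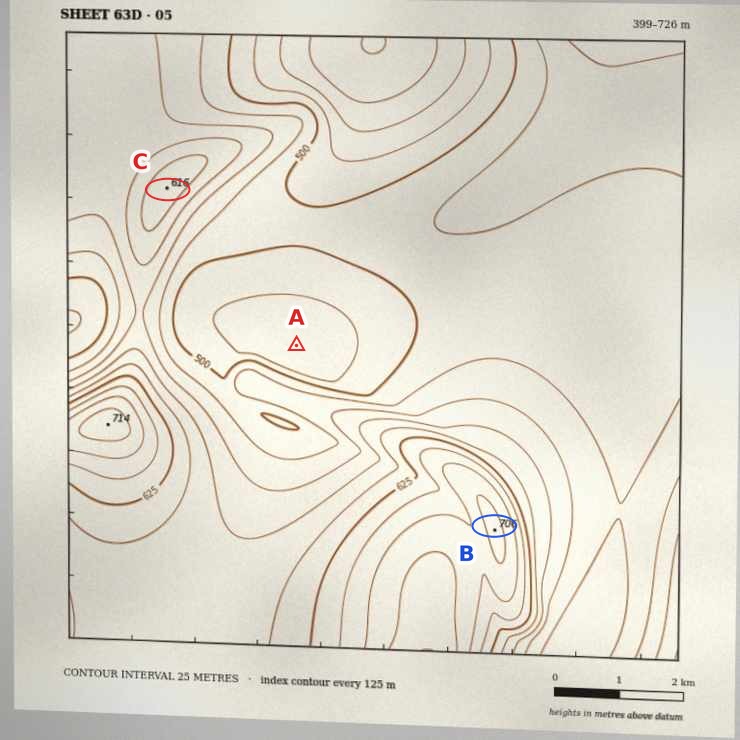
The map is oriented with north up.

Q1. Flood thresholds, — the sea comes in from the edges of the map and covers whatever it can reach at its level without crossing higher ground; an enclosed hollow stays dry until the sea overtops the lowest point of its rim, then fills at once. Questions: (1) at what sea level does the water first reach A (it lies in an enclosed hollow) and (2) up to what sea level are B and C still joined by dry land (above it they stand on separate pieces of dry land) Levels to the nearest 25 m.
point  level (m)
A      500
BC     550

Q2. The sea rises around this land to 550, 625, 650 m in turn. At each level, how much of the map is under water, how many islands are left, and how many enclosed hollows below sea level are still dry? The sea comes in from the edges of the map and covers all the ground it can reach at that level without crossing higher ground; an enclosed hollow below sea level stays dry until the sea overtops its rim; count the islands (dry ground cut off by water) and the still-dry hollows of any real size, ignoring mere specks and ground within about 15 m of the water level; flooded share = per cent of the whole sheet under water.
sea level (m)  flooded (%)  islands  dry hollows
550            60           0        0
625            88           0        0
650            91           0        0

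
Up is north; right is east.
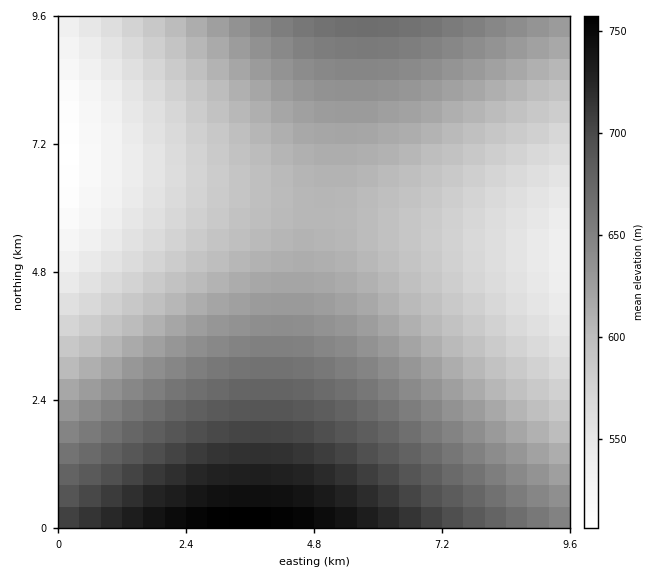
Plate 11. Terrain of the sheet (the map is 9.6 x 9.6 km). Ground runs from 500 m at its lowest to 765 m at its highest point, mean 620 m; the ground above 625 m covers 38.4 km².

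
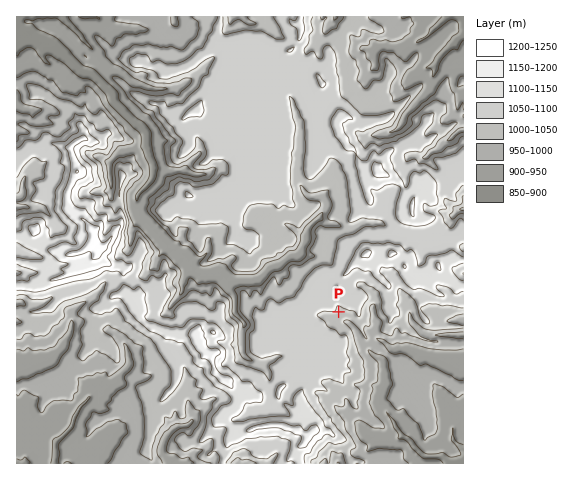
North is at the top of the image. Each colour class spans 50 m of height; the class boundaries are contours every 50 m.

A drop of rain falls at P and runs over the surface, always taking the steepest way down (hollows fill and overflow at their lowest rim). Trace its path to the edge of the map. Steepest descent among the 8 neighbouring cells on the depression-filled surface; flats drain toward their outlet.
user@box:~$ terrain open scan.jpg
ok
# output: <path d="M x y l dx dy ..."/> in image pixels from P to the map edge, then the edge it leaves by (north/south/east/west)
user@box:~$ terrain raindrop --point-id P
<path d="M339 312l1 1 0 7 1 1 5 0 2 1 8 8 5 12 14 14 6 2 3 4 0 27-5 8 0 5 4 7 9 10 6 12 13 11 10 12 5 2 15 0 10 7"/>
exit: south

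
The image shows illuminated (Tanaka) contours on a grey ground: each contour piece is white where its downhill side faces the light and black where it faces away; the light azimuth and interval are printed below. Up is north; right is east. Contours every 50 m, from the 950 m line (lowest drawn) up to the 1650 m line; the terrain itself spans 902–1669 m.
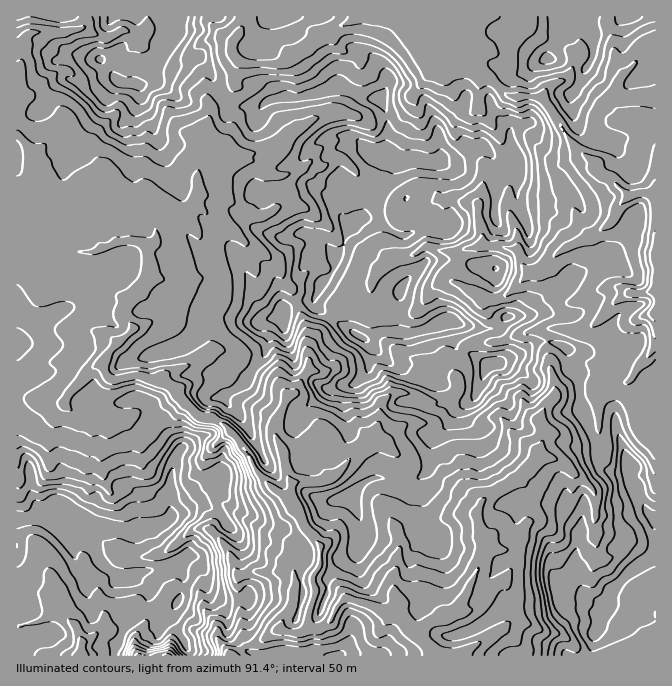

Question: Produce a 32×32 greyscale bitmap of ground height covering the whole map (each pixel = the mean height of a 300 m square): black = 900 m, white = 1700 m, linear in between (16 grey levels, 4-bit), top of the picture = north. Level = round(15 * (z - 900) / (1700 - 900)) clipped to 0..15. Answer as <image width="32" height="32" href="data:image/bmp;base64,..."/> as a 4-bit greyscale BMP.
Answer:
<image width="32" height="32" href="data:image/bmp;base64,Qk12AgAAAAAAAHYAAAAoAAAAIAAAACAAAAABAAQAAAAAAAACAAATCwAAEwsAABAAAAAAAAAAAAAAABEREQAiIiIAMzMzAERERABVVVUAZmZmAHd3dwCIiIgAmZmZAKqqqgC7u7sAzMzMAN3d3QDu7u4A////ALu5upinRDREQzIBEjNXiYi7u7u7qGUyIjIQESIjV5mYu7zMzLmHUyIRERESI2iamcu93dzLhlMjIxEiEiN4iZnLzd3dy3ZDM0QzMyEjeIiazN3d3MqHVDNFQ0QxI1d3id3u3d25mFQ0VUREIiNGZ4re7czNypdTNWVFVCIzRWeay7urvLqnM0RWVVQzM0RXmbqZmZu5lVRERVVlVUMzV6iYiIiKuHVURERVZmZTNGeHiHd3iIdXVVVVVniHVDV3dod3eIdXh2VWd2eJmHVGd2aHd2ZlaIh1aKqJmaqHZnZmiHZnd3eIh3ibuqqruWd2Zph3ZniHiaqJvcu6qql3dmWId3ZniIrMq8zMzLqod2ZUiId2d3iKvMzLzLuomYdlVHd3d2d4iavNy8ypiYd3ZVN3d3dneImrzcu7uZqXZmZkd3d3Z3iJq83cu6qYiHZmZHd3d3d4iavM3czMuamHZVR3d3d3eImarN3My6qqh2VEd3d3eIiJqrzd3My6qodlRHeHeIiIiZqrzd3dy7qGVVV4iImZiImZrN3d3cu6hmZliImrupiaqZu7zLuqqoZ2VYmazNupqru6q8qpmIh4dmaJrN7tuqqru7vKiId4eIdnmr3u7cuZmJq6uXd3iamYd5q83d3LmZiImZd3d4mqmIequ83d25mZmIh3d3eImqmY"/>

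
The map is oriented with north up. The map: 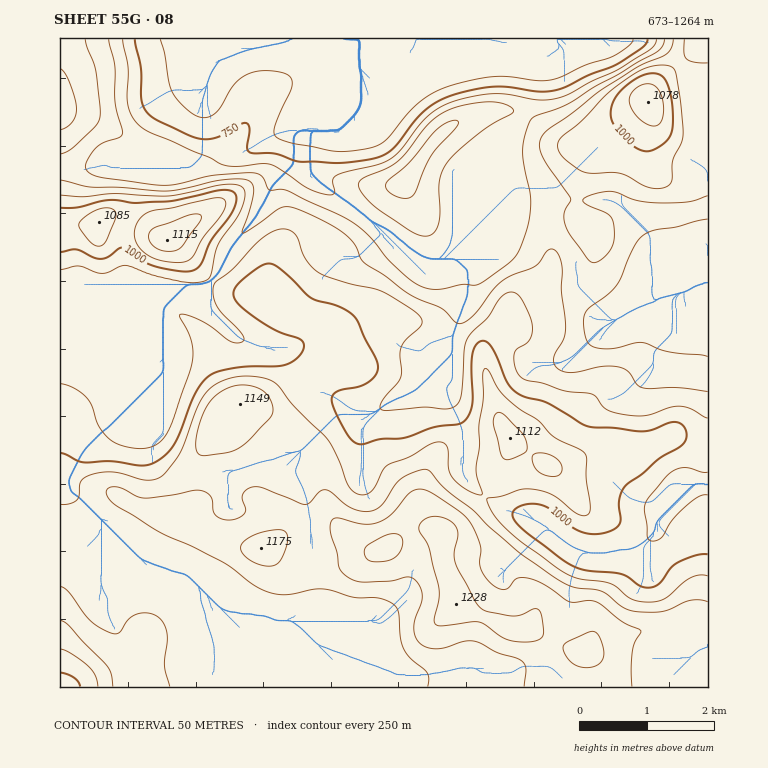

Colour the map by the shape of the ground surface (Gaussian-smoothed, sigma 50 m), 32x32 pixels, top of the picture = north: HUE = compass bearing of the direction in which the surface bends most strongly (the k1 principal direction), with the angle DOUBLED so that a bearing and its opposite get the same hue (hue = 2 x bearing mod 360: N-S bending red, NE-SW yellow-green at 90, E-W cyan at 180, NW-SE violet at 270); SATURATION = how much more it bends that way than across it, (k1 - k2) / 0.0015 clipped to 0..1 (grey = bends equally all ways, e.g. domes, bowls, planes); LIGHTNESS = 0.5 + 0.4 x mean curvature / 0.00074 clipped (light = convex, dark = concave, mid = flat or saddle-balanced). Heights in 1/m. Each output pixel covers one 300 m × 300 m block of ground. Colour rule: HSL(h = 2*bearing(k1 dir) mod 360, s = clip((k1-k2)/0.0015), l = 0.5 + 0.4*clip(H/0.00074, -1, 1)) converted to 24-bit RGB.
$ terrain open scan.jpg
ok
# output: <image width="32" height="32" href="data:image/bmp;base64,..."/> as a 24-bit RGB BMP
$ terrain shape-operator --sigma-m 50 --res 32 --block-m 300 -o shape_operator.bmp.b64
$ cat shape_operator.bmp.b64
<image width="32" height="32" href="data:image/bmp;base64,Qk02DAAAAAAAADYAAAAoAAAAIAAAACAAAAABABgAAAAAAAAMAAATCwAAEwsAAAAAAAAAAAAAq7fAwq/GbzivZmCKjI97gHR/fXN+dXN/e32AfYB9e35+ho5+joR/eG+CgH9/gH+AeWV8fntad4dWeJJkm4BqgGdiM0tnqrp5nmNkiW5VdZ5Uq7ZxU015bGyAeHuBdpp6pLl5mWRmhT6PoF+TmHt1f3R9d3uBcneCfX+Ae4CCfYOEg45+hnN7gHqAgH9/fXqAiEWMskE/jag/T45BdVtJjD4zT3s6R6cyXI2anpezlK+jn6KEYVF0X3htfIB2do9us711fFJ0fUd4iWpsnZOFfX2Md3iId3GCf3+AeoB+eYR6iIR6gXZ8gH+AgH9/dHCATzOI0Y/H0rCxhWBeR01ugqXDq8Hde8jKQbDBjHWntp+RgnSsl1zIbm20a4WZdZR6u6xyZ0pyeF2Jh5CWmY2PkneMgHODfXWAgXt4gXhug31ffIRdeIBqgHRog3dWcWZUOWJsX7Ck3I2w06TUXr/tgdPkjFjCyI+RTX+OVnmatNSwWp3OXnHco2zo1YnfoJW5spZndU10XXpge49qintykHJ7im6CgHN8iGhzi1VZlnhZhZJecHVSc09Fn31DYG9DPJJFLFlFnahMzeKpWKqpZEdUb1NKs86iepzOTp3i1rrGmFh6NEg7RzI7uIVYtaCAo4JcfWF/f4B/eYJwfYFqgHprhGVkf15beUVMmHBQerV+fZq5eWHHf1/GyJLIl421Z6WJL1p+bsN3quCAcURtd1BsXceUhNqdZamlPW1wi2M80S9QfkFtQEthgK1ytaeNkX5obn1+f3+AgH9/gWttgFNKfV1PkVycXGPHucPbmcW0VZSFR0Z6iU+AjLKfu53MrKHCMlmfiLdzxMBeQ018g9G/f+PPbKh0aik0RBsOUEoMYmkZhodHT4yDVpNKr7JVmnylcHWYgHV4fUZJhT5Dj6lpc87Gb73QSJjDhJi905C8snq4OSh/fr27jeXhbmzT3I3Ig0yyhqqWutGxVLTVeNiofUNDXxodTQYZojkhisJaTcF8PK59TWh7kHhfm6hTf2edqkl5kz5PY6i+hazasMLZfIauY3FcYWlPYnc8iKhMr3SFRzGgmeuoSaKoWDRswU1ntImfl9K9s9rRu0u6eCsRMxkLPxgXdzhhsOO7mdLTf5yyWmqMR1l1Vpudr5ieVD5irVS+utvjisviWHe8pl18uGR4j26gamSchqqscKaGf1dkUZZ4q9tiNjFDQDJMkZ9xuMuki9V7eTk3ZwYr3Sg4m1GkYUyFWMyVh+CRemmNm1dfiWRRNnZeXoFseqdLQKnfbsnhp8zNkmWtdzOWzkaRvpBOfXxMZX9PepRYg2hbd2Zkc6JmurxsQDZpQ3B9Ur2AwqN53p84QB5DiTmYxqacelWwi4LMreDTeq6QbUprkk9WqY13VoNXNF80lYpJpIZNRWEtfYglY04kI1E1mDem+H2Oo4RmcpRkVIpVaHxveYR7e6x7hauBNjSbb563WZ6Nbl2S7a2wOyySST9/xJV8ebOnYNrBl6/EtV3IoUnSkZPKrZvSym3MWZCqXLO9lX9ad3tofWFWgHlsV3teCi435YGW4q6pkoZ6dpJkVYBxcLGUgbSemXp2QlpuVotrg2ppUYJtvbp4vjjffyiov9SPm9G4bK+jaG9XWn5zXJa6lKbHgGDFzYXo3MfoN1jAjYiBgHKEfXiAgH9/f3+AE0ReQZqs9tXXzJPEnZ68Zs3QZbS3iF5nk1JMe15GMGsxWoJRYYxgWJFVXy5mnzmZ4/fUbLHFq2augWuikXKYUoZEX3Q9Y2ZOVYRdzJ2LiUazjHp5hWt7f3+AgIB/f3+ASWx/D4V8ntSa59rv29LstHnKfD1nfUxIh1ZSpmZebZdUOHxHSpxGXW9IMRdKyMZHx/+mOERslGJtemuXqWGqu22Rbo1aTnhhVYldip5bjWl6gXpzgH9/f4B/f4B/f3+Ae36AIH1rJsQRZasvuWpCyTCEz0C6r2aaknSJi6SpqK7AYpm2UoWafVx6CQ5I5PO1z/OcOCQ8bYwyU2M8UnBSp4Onw5TDbGOhZ4Z2gIRhf3lYf3+Af4B/f4B/f4B/f3+Af3+AUH2IebdRVW43bWAiWEEZc2wqrFlZsbCUgLKcnXl5llhWX2A6Y35lCRph5fzP3lNHfDNrkKRjZHdSK51PR4xlk1tmqGZwf3ZwgXB5jnl+gIB/gIB/f4B/f4B/f4B/gHmAZqOSmZNqdT5Odi4qopFLVLx+SLaQmLaOlYp8hlh1r2OAhnOwTsPFAIi31ed06SRWpnqYhIWkg6SfYaF7OVBGTG1HnYdtnXSNimp/jItpgH9/gIB/gIB/f4B/f3+AdYWKgpBshUR1mzNyg7K4mdbAdr/AZZu1j6ChnHGkgWutnMrUl67jmHnTNkGHI1Ru6JCeo7eXkHKTpaGHkkJYZGdGPnpBT4BFeINZi2lumoWPgIB/gH9/f4B/gH9/gH14gHBSfYE6J1Cel5zeusjYp7W9gpukXIKTf4qMeHOXirateMCNbUZkeD5auV2RHGN7rc+F3KS2pHWgnF51s1Ohp4mdXpqTWIaHcX9lZINZdItcZXUwekYaUIoaVSIXXR8AkYMLVP0yAJNpMnGLvo95tatwjZFwYHNqdX5WcoVQf7ZWiElFZyg3c25FY4RDUYM8FnAz02FTwExfnm53hGOUuZCBb5l9UWWDfnKKio18bX5ycUej1HuNV+LlTgC/29/w2ebyxeKxIHZAATIvtoJ4zKGQl21lelxiiI9jdb2MXK5+aiVMhkdBd6VTaoSCf4B+UHxgKHJEv5F1o3h1gk92wbCEnKSBTVlzZHdtk5BzcX58W1HsysDxTWTeAFG32efoypbX9KTC1WRoADMhA2ZJzJCMuomugpTDlL7UgnG8bRE7cyg4m7Nudb17TWOHf4B/f3+ALlZwuah0olpvdo+qosCntGqTf1eHZXlzjpBld3JbTGXamq7098z/K3n/rdzvl4/67c3+/8z81bjwADIzOapbnsygfKG6lzdaYAQcjCxDeqZ9i8aNfLaNRT9/f4B/f4B/PEJ0kqhtmHx8grBpjHdbpFFroEFdgWNHjIxTYpiAXZlMH4Uzg7g4RM8xXY0RMUsKiaMl8KLm/8z2uWH/C6yfj8FYWRophBRJfVXaq63lua3ToL+EcptbPz93f3+Af3+AXUN+gZhfkGBFtoYzdHUyXUQ0pUpUksqnfM3bX3XHfYgOPlgRPToLUj4KZVIZU2QaIW8AJVYAOFAA/zFxu33YjUOkUF3Uc7/ydrXvanPs95n/+rTDo3hXKGFdfYB+fX2AX0ONk1JxnntosbSLrIjFV1y7gsa+odSXWIN8WlJsrrlmZXNOO2A3O7lfasDbnNXocZrUuFjG0GMwFVsIi5slfEE8iI82WlYgSFUUGCkLGD9C/8jU85awT5J+KHFAcoB3MDCHl3XAtLTRmaq9am+SoWGep4Fh1LpIQJlwR1yPuqildHaxbdrdXerfT6SskX9VX0M/W0VNzGp4y4R/OWc9bWtFgHdRenxhcX9nWnxeCkg8Mcad/8zl8rPslGe6L3hHJXNkPc2lgpbC3IbPwlm3mV2JpXBt1+u0OcHWOjGCsK+hkZ+qcrhwR2xJTFJDdl1KcVRSUmVdc5BbzpyGk1mgbW6GeoeHfImIcYaIeoGASoFyAWQ1R9ZV9dL57Mz/2sz/nr//Va/2P27NkV7J4X7s2nngxKm55PXWLC+ZRDV3rK6FnI19rJVxXXB7R1hxcGJ1fHJ5Z3l/YJB3q5h3n2uThXqPfIeJfIiHc3OCf3h6doJ2RYJUEmsJMGgFdJIc0qgutmQuaU8lKVouQISUZpDbzbT+9Nb18uLZbxqIVD1sqa2AlYWGrqaXcXejRjuMcWKAe35+c3+AZ4dxg41tjXV8kH2JiYKFe4GDdm1/g357f4J8eYB5cYNqZYBLXngudXkhemMmcmo3P2YrFmUNEl0FD0gj47Cd/7/U5gCYkk5BqrZ0gI1qsLZre1ZpUDdwf2+HfX6EeXuBeoB5eYJxfYFvh4VzjYl4fXKAeXKAhoJ9gYJ/fn9+f4B8f4B7fX95fX53g315g4F+eIB4aYJgVnc5CCwHGjMAQhwA/x0738jT"/>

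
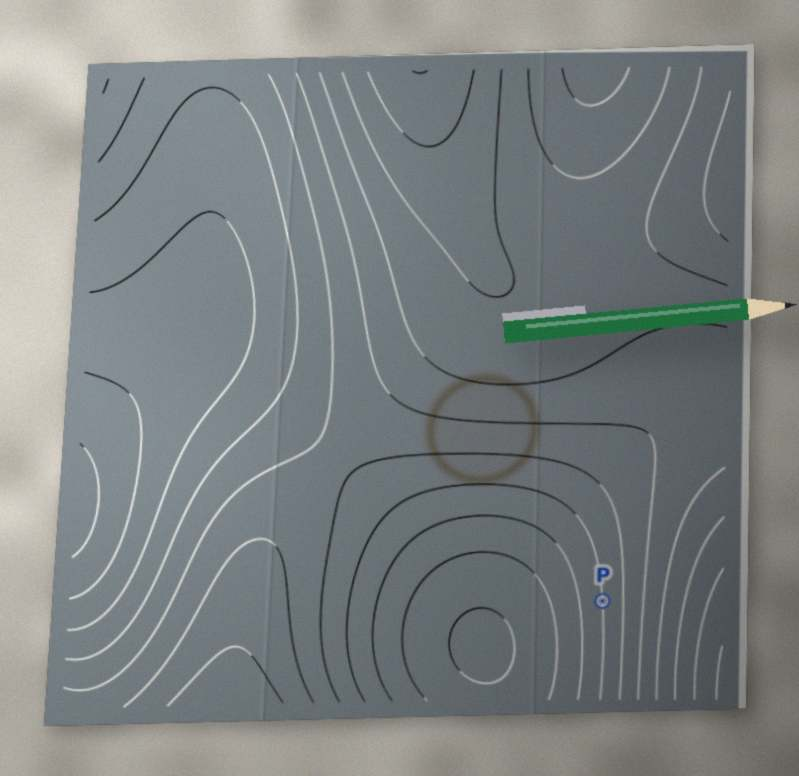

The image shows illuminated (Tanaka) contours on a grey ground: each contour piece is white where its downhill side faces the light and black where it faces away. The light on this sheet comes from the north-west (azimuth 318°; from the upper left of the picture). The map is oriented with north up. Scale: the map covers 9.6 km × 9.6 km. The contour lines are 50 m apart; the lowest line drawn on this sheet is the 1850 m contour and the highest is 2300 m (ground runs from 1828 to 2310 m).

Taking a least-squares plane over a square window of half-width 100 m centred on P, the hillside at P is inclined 9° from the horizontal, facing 265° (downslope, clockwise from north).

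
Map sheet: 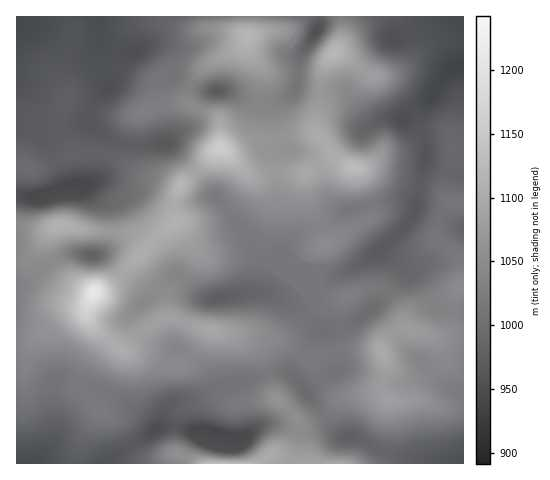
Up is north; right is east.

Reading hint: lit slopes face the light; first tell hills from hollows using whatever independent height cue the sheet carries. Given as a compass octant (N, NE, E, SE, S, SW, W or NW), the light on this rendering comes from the S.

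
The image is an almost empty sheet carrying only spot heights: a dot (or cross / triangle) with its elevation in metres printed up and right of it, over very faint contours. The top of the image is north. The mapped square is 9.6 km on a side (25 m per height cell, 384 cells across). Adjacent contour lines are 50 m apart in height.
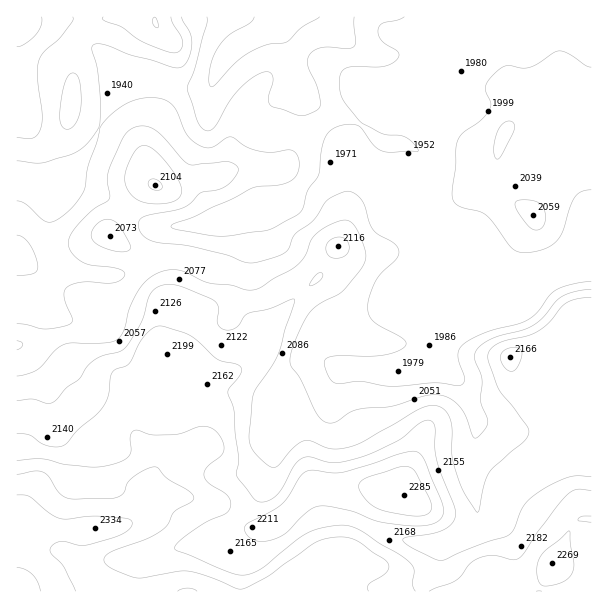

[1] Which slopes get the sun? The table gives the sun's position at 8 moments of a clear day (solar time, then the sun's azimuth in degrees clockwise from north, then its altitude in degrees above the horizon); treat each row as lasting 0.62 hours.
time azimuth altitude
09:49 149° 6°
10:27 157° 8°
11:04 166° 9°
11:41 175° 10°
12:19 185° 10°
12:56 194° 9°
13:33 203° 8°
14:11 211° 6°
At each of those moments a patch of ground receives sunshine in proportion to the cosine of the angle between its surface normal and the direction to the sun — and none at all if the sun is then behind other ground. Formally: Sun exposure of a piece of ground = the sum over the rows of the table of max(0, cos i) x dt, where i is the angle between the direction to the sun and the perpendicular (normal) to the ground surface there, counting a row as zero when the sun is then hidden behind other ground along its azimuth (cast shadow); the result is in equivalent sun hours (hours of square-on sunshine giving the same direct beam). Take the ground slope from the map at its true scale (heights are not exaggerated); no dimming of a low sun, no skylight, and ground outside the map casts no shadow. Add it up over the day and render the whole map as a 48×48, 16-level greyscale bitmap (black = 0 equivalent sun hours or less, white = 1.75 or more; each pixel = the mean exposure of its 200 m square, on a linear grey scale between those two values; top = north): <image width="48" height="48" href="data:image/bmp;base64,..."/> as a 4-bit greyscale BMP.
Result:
<image width="48" height="48" href="data:image/bmp;base64,Qk32BAAAAAAAAHYAAAAoAAAAMAAAADAAAAABAAQAAAAAAIAEAAATCwAAEwsAABAAAAAAAAAAAAAAABEREQAiIiIAMzMzAERERABVVVUAZmZmAHd3dwCIiIgAmZmZAKqqqgC7u7sAzMzMAN3d3QDu7u4A////ADRVVVVEMyIiERETRWZmZ3dlMiRWVFZ3ZhJERDMhEAAAAAAANnZmeJh2QiREMjeYZiI0VmVUMhAAABAABHd3dkMiESERETRmZmZmiszMuWMRI1djADVmQQABEQAAATI1ZoiZq97u3MqXd4rLYQAAAAN6ylEAEjI1ZmZlQzRXmZqqqXRIpiAAFb///6UiNEM0ZzMgAAABV4irqFEAWpZWrf/uyXVWZUMjRTMiEQASR5mIdkIAF7zLu6qXQzNWZUMhISNERERVVDMiESIgE3h3dlVTIzNVVEQxAAEzIhIjQzM0REQyIhERERIzM0REREQxAAAAAAABJGeImXQiIQAAAAACNERERERDEQAAATNEM0V4mFMiIAAAAAABRVVERERVVhABNFVmQQEkRFREMQAAAAACVmVDNEVWZiMzRVVlQhEiNGZVQxAAAAACRlVEVmZWZiMzNEVUREQzNGdVVTEREAAAEzRXiIdlVTMzMzRERWZUNFZlVTIREQAAABNomYdlVSI0M0VVVnd2VmiGVDMhEQAAAAJHmXZmZhI0RFZVZ4h3eJqoVDQyIREAABRXqXZmZhI0VUQ0eJh3ZWiqYzRVREQxAkeZqXZmZiI0QhACaHZUMiR5hUaJmph2ZVZ2Z3d2ZlQhEAABNDIiIjNGmImruph3ZUIQADaHZmUxABABERESNERFiYiIZCIjNDEAAAFYdkQzRmZTIiNFVVVWiZdlQiI0RUMQAAAWmERWd2VERFZmZTIjWbh2ZVVWZlUyAAACV3d3ZDIjM0QhEiESN7uXd3ZmZmVDIAAAAJh2QyIiEAAAACIjI3qpmYh3dmVUQxEAAJhlVVZlMQABERIiEjaJmamHdmZmd2QhAHZWeavLdCIzMzIQATWamJmHZlZ3iZhjElRGir3IQhEQASMiM0WIZFVmZmd3irynZTNERohTEAAAABEiMyERMiI1Z3d4iau5dyMzIiIkZUMzMzMyEAABMzNFeJmImYiIdzRUIQAmz//ah2VUMiISNFVVeJmZmHZniEVlQhJr7//My5dmVEMiNGZmVoiZhkRXiFZmVEeKqoZ73cuqhjIzNWd2VWd4dURWiWd2ZWZmVCJGeKvLl0RVVWZmZVZ3ZlVWiYiIdlREMiIhE0VEVmZmZVVVVWZndmZmeLuql1QzIiIgARABJFVVVDNGdmZmd2ZneLqauWQyESIgASISM0VERGd3dlVVd3ZVZ5h4mXUxASMwEkREM0MiR4iHdkMzV2VERHZmeHUyEjRCI1ZVMzIkiYd3ZlQyI0VWZmZmZ3VDMzNDMkZlQ0WJmYd3ZmdlRFZ2ZmZWVmVUMiNEMjVmVWeId3d3d3d3d4mXZXZlVVVURFiHQyNWZ4dlREVmd3ZVVEaIZHZlRFZ3is2nVCI0V3ZSEBNEVVRDMhJFQ4iGQ1ebzu2odUISRVQgAlVVVVVUMiIiIpqoZnm83tl4h2QiMzIRWIh2ZmZlQ0RERJqpmry6u2I4mYdUMyEld2ZmZmVURVZVVnd3eJiHdkI2eIh2VERGZVRVVVVVVmZVVg=="/>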